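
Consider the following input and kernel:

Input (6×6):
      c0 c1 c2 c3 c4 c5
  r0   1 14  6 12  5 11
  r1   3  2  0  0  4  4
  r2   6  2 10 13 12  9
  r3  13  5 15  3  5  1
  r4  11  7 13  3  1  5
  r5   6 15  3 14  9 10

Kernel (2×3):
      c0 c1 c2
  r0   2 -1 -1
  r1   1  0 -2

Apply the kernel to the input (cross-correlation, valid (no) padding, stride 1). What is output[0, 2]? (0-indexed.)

The receptive field on the input at this output position is [6 12 5 / 0 0 4]. Elementwise product with the kernel and sum: 6·2 + 12·-1 + 5·-1 + 0·1 + 4·-2.

-13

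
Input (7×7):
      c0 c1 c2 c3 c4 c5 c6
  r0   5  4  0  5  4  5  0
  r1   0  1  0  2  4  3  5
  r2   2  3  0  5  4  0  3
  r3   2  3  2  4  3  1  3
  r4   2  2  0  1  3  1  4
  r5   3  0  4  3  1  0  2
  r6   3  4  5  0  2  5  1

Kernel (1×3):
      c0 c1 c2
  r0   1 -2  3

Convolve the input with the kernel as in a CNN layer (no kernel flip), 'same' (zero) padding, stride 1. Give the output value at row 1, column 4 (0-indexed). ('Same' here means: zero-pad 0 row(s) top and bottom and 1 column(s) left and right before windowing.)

3

The receptive field on the zero-padded input at this output position is [2 4 3]. Elementwise product with the kernel and sum: 2·1 + 4·-2 + 3·3.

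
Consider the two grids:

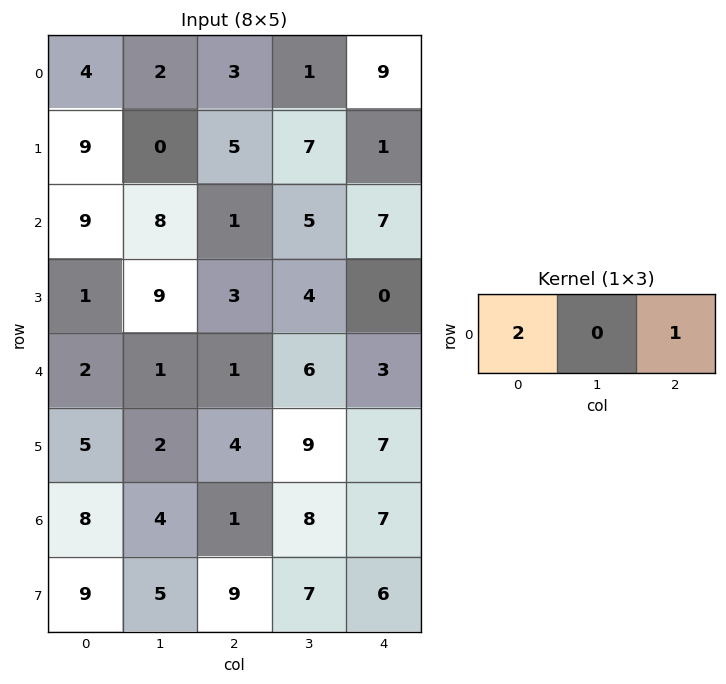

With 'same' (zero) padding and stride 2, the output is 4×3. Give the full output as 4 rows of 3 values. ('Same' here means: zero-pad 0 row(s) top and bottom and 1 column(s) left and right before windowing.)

2 5 2
8 21 10
1 8 12
4 16 16

Output[0,0]: The receptive field on the zero-padded input at this output position is [0 4 2]. Elementwise product with the kernel and sum: 0·2 + 2·1.
Output[0,1]: The receptive field on the zero-padded input at this output position is [2 3 1]. Elementwise product with the kernel and sum: 2·2 + 1·1.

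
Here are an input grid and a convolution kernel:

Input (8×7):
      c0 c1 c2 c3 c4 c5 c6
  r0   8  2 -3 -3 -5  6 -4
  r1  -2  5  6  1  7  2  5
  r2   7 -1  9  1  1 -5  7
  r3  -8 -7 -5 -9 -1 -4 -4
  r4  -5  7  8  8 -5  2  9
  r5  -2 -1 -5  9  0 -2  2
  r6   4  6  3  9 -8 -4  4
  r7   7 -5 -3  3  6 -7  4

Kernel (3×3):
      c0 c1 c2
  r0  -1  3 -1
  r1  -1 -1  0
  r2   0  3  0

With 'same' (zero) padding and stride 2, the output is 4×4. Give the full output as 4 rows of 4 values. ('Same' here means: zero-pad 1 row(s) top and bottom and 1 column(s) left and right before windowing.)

Output[0,0]: The receptive field on the zero-padded input at this output position is [0 0 0 / 0 8 2 / 0 -2 5]. Elementwise product with the kernel and sum: 0·-1 + 0·3 + 0·-1 + 0·-1 + 8·-1 + -2·3.

-14 19 29 13
-42 -11 13 -1
-18 -29 7 -13
12 -41 10 20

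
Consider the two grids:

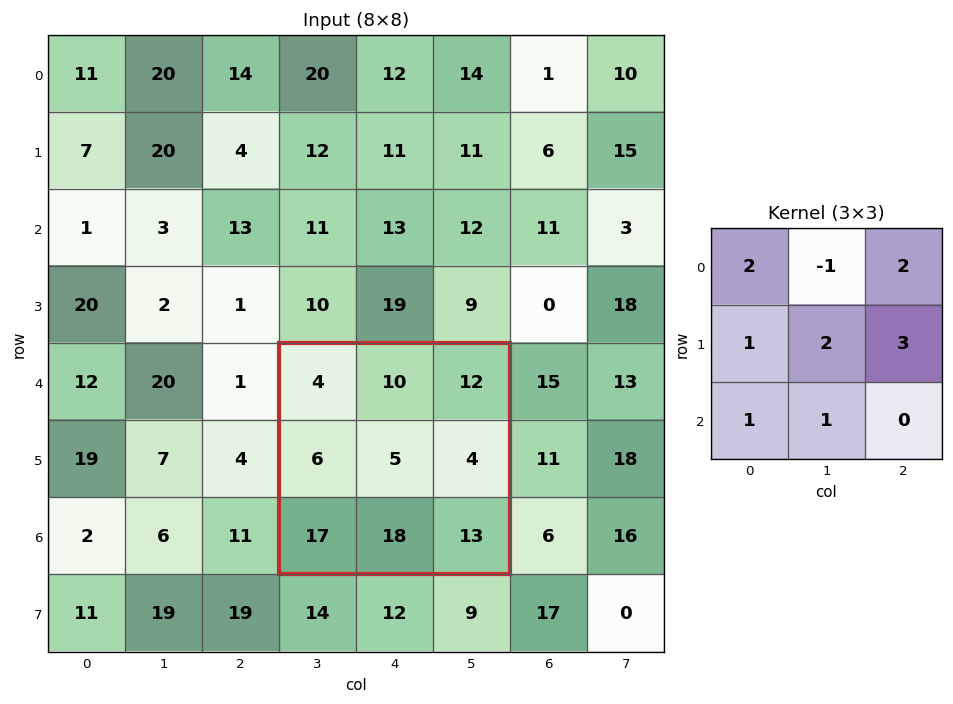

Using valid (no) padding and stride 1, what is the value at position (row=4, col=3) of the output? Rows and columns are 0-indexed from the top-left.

85

The receptive field on the input at this output position is [4 10 12 / 6 5 4 / 17 18 13]. Elementwise product with the kernel and sum: 4·2 + 10·-1 + 12·2 + 6·1 + 5·2 + 4·3 + 17·1 + 18·1.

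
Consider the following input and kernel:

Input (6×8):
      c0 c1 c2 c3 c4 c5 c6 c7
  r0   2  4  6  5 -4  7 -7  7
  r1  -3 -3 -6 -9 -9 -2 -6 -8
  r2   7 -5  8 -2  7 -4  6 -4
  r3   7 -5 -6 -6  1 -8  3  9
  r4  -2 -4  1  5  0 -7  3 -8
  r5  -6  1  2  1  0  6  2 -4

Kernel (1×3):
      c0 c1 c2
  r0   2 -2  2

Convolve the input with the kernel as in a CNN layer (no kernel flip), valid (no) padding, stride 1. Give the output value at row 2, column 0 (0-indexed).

The receptive field on the input at this output position is [7 -5 8]. Elementwise product with the kernel and sum: 7·2 + -5·-2 + 8·2.

40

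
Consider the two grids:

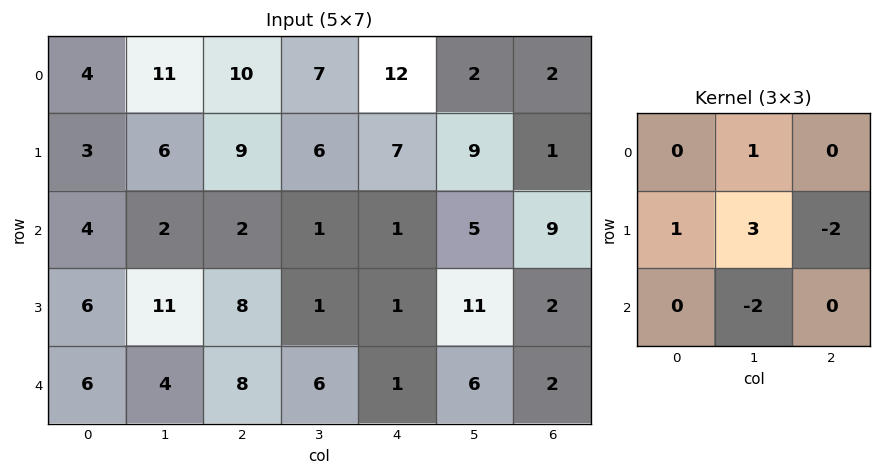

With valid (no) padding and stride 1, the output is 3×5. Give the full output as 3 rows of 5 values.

10 27 18 19 24
-10 -1 7 -1 -15
17 19 -2 -19 23

Output[0,0]: The receptive field on the input at this output position is [4 11 10 / 3 6 9 / 4 2 2]. Elementwise product with the kernel and sum: 11·1 + 3·1 + 6·3 + 9·-2 + 2·-2.
Output[0,1]: The receptive field on the input at this output position is [11 10 7 / 6 9 6 / 2 2 1]. Elementwise product with the kernel and sum: 10·1 + 6·1 + 9·3 + 6·-2 + 2·-2.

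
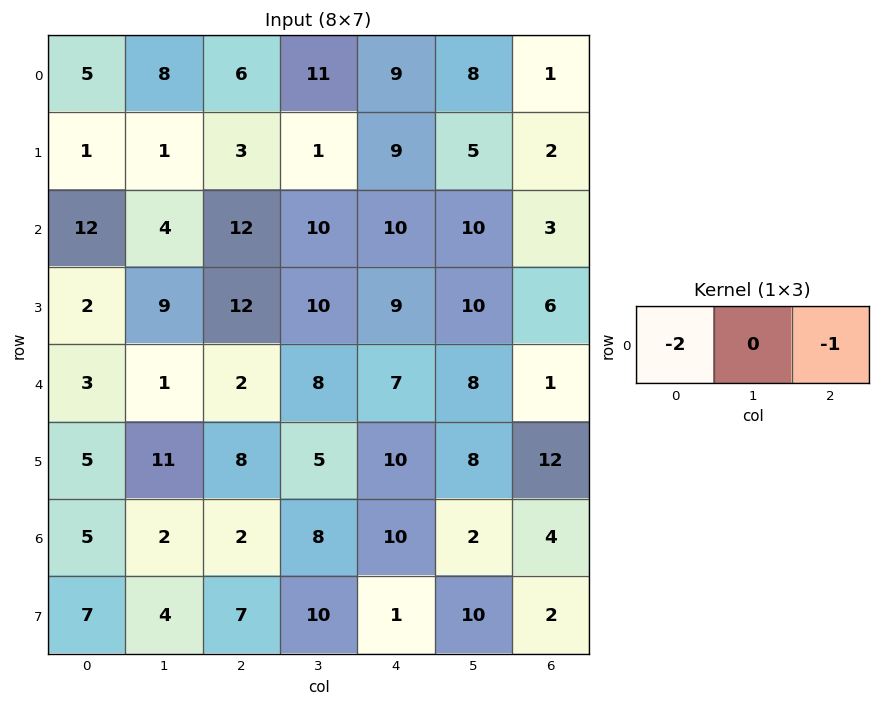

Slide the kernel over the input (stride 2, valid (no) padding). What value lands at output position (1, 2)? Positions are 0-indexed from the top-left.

-23

The receptive field on the input at this output position is [10 10 3]. Elementwise product with the kernel and sum: 10·-2 + 3·-1.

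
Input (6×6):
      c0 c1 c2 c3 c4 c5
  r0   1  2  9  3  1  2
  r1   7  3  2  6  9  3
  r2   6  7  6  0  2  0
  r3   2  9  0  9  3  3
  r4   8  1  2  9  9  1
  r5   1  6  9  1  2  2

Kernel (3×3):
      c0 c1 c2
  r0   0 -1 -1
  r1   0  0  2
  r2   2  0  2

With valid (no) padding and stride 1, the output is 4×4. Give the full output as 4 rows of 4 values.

Output[0,0]: The receptive field on the input at this output position is [1 2 9 / 7 3 2 / 6 7 6]. Elementwise product with the kernel and sum: 2·-1 + 9·-1 + 2·2 + 6·2 + 6·2.

17 14 30 3
11 28 -5 12
7 32 26 24
15 23 28 2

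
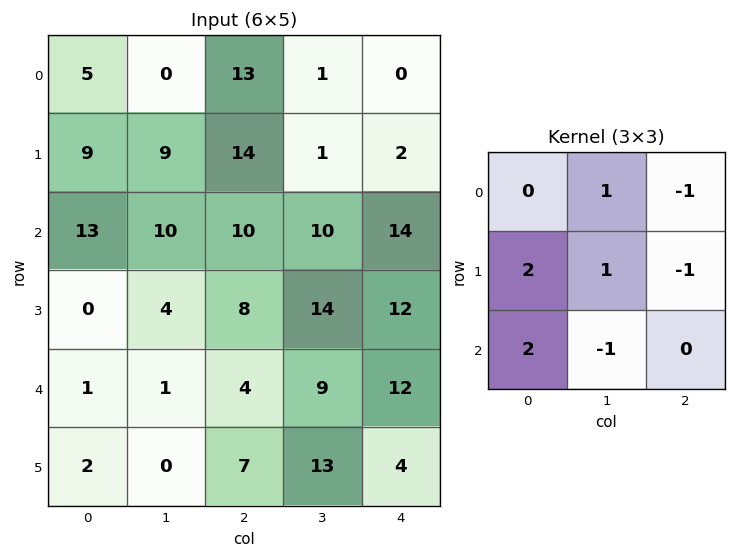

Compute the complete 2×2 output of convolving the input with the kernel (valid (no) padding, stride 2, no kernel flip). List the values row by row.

Output[0,0]: The receptive field on the input at this output position is [5 0 13 / 9 9 14 / 13 10 10]. Elementwise product with the kernel and sum: 0·1 + 13·-1 + 9·2 + 9·1 + 14·-1 + 13·2 + 10·-1.
Output[0,1]: The receptive field on the input at this output position is [13 1 0 / 14 1 2 / 10 10 14]. Elementwise product with the kernel and sum: 1·1 + 0·-1 + 14·2 + 1·1 + 2·-1 + 10·2 + 10·-1.

16 38
-3 13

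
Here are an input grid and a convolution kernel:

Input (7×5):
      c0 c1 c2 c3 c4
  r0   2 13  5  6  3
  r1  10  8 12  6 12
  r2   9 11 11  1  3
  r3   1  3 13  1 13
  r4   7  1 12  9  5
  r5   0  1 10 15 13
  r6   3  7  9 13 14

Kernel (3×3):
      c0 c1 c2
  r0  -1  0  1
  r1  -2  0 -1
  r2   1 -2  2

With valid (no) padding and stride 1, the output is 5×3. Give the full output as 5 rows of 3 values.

-20 -38 -23
-6 -46 12
16 -22 -43
4 -2 -23
2 6 -29

Output[0,0]: The receptive field on the input at this output position is [2 13 5 / 10 8 12 / 9 11 11]. Elementwise product with the kernel and sum: 2·-1 + 5·1 + 10·-2 + 12·-1 + 9·1 + 11·-2 + 11·2.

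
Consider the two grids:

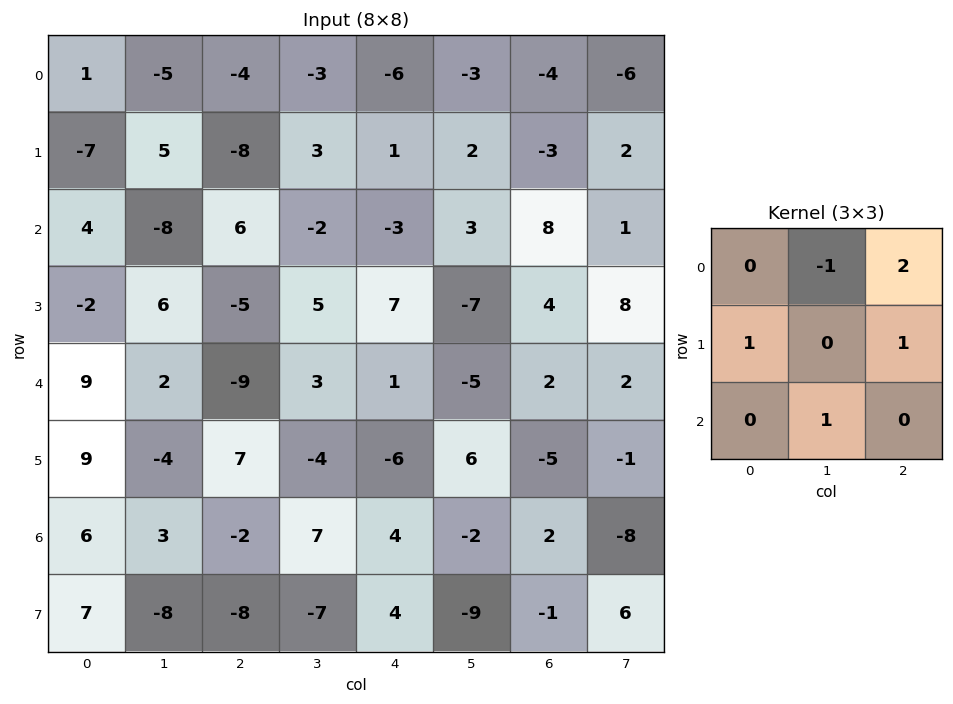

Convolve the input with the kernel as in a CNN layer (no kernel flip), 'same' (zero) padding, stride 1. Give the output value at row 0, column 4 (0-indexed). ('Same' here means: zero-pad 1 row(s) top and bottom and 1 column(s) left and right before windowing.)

-5

The receptive field on the zero-padded input at this output position is [0 0 0 / -3 -6 -3 / 3 1 2]. Elementwise product with the kernel and sum: 0·-1 + 0·2 + -3·1 + -3·1 + 1·1.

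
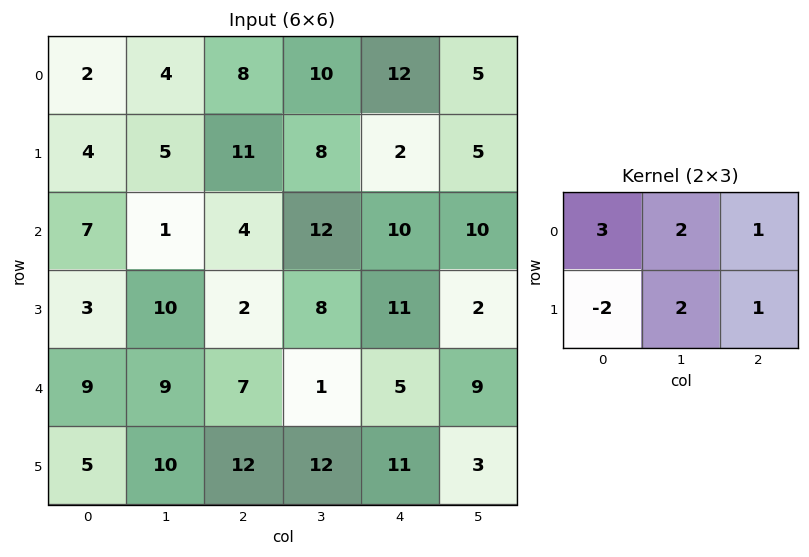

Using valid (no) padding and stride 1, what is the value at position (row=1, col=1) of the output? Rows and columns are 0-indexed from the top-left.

63

The receptive field on the input at this output position is [5 11 8 / 1 4 12]. Elementwise product with the kernel and sum: 5·3 + 11·2 + 8·1 + 1·-2 + 4·2 + 12·1.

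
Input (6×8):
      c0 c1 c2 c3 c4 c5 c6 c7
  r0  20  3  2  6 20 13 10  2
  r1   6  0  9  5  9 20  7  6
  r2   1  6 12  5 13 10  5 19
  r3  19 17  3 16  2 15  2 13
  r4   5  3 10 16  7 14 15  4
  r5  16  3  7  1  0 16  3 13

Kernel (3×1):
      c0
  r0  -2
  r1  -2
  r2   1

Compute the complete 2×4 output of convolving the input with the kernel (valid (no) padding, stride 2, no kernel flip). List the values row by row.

-51 -10 -45 -29
-35 -20 -23 1

Output[0,0]: The receptive field on the input at this output position is [20 / 6 / 1]. Elementwise product with the kernel and sum: 20·-2 + 6·-2 + 1·1.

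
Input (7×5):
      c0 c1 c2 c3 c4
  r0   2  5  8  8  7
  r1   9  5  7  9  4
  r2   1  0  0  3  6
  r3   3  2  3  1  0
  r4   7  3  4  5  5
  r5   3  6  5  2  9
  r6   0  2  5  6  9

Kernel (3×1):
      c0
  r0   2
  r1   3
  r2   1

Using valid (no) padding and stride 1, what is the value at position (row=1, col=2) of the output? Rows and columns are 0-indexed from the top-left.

17

The receptive field on the input at this output position is [7 / 0 / 3]. Elementwise product with the kernel and sum: 7·2 + 0·3 + 3·1.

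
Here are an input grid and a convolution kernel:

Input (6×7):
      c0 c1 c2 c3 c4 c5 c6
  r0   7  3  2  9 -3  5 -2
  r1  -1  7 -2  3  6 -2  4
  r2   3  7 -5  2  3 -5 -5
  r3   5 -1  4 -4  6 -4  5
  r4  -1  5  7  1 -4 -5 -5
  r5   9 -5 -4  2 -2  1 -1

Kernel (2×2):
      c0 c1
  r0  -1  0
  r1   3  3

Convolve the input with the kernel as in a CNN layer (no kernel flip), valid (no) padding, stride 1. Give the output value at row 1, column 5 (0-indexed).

The receptive field on the input at this output position is [-2 4 / -5 -5]. Elementwise product with the kernel and sum: -2·-1 + -5·3 + -5·3.

-28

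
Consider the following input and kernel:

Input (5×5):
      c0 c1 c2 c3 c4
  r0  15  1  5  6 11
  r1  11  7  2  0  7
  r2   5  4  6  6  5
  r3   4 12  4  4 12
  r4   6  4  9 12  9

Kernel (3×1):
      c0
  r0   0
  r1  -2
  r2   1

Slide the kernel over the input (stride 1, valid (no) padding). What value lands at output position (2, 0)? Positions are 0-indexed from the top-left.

-2

The receptive field on the input at this output position is [5 / 4 / 6]. Elementwise product with the kernel and sum: 4·-2 + 6·1.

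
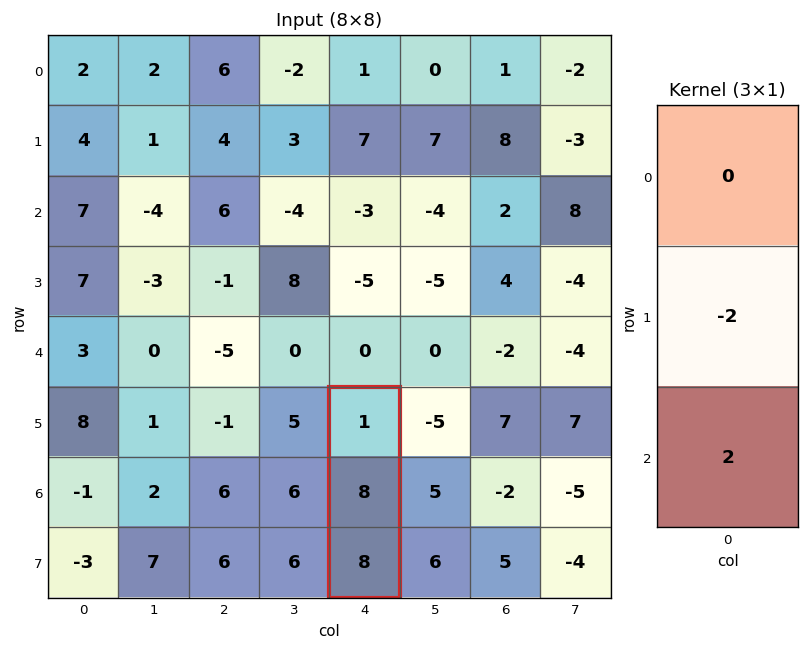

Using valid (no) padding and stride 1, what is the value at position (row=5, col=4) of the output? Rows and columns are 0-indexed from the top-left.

0

The receptive field on the input at this output position is [1 / 8 / 8]. Elementwise product with the kernel and sum: 8·-2 + 8·2.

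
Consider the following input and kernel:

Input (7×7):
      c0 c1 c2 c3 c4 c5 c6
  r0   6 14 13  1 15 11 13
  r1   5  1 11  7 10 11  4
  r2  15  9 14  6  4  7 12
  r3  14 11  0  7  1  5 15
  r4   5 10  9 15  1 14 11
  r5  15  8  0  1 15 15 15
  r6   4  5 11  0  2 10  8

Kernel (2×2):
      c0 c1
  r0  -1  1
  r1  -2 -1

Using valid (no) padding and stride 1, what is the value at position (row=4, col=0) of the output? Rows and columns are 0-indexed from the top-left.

The receptive field on the input at this output position is [5 10 / 15 8]. Elementwise product with the kernel and sum: 5·-1 + 10·1 + 15·-2 + 8·-1.

-33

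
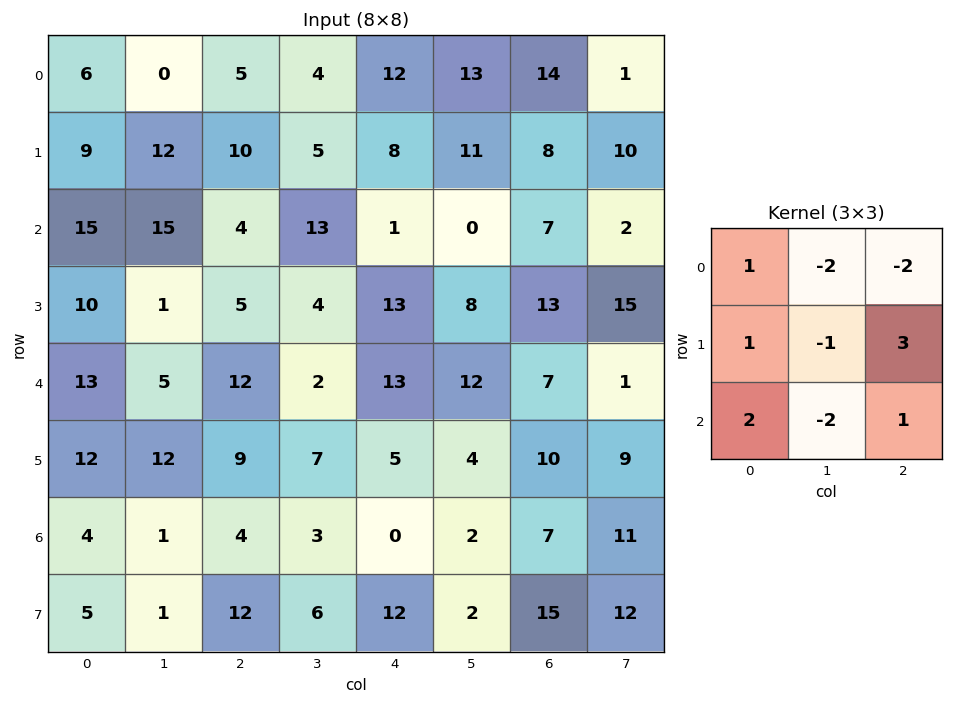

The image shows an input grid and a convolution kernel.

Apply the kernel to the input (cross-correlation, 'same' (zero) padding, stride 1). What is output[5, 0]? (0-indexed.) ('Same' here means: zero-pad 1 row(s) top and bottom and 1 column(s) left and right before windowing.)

-19

The receptive field on the zero-padded input at this output position is [0 13 5 / 0 12 12 / 0 4 1]. Elementwise product with the kernel and sum: 0·1 + 13·-2 + 5·-2 + 0·1 + 12·-1 + 12·3 + 0·2 + 4·-2 + 1·1.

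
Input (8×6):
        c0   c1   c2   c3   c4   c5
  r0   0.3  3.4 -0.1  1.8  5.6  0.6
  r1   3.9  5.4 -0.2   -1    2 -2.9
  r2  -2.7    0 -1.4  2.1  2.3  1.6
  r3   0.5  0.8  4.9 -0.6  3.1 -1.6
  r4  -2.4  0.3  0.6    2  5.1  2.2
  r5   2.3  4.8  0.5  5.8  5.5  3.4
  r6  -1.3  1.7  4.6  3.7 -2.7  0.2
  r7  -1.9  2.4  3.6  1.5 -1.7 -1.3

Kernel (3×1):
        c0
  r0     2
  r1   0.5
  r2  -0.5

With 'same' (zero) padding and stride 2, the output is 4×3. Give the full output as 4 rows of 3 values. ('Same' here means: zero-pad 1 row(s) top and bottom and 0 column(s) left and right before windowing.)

Output[0,0]: The receptive field on the zero-padded input at this output position is [0 / 0.3 / 3.9]. Elementwise product with the kernel and sum: 0·2 + 0.3·0.5 + 3.9·-0.5.
Output[0,1]: The receptive field on the zero-padded input at this output position is [0 / -0.1 / -0.2]. Elementwise product with the kernel and sum: 0·2 + -0.1·0.5 + -0.2·-0.5.

-1.8 0.05 1.8
6.2 -3.55 3.6
-1.35 9.85 6
4.9 1.5 10.5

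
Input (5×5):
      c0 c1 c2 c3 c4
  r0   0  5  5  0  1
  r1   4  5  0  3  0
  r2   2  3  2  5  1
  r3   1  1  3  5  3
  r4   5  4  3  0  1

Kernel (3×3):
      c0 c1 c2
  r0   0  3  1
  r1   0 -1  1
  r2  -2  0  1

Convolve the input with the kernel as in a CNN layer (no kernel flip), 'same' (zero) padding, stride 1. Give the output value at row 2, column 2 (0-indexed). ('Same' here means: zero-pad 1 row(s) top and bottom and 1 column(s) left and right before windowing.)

The receptive field on the zero-padded input at this output position is [5 0 3 / 3 2 5 / 1 3 5]. Elementwise product with the kernel and sum: 0·3 + 3·1 + 2·-1 + 5·1 + 1·-2 + 5·1.

9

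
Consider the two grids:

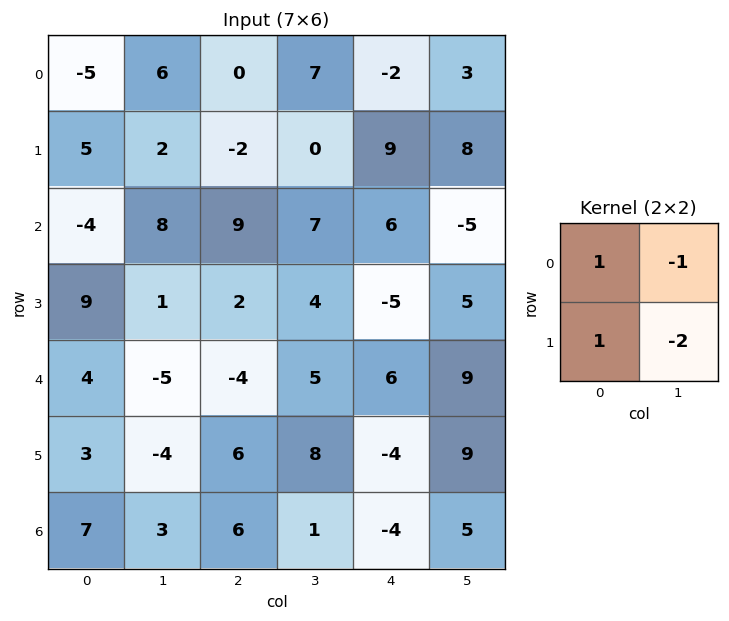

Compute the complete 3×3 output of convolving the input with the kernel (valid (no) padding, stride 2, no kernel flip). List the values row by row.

Output[0,0]: The receptive field on the input at this output position is [-5 6 / 5 2]. Elementwise product with the kernel and sum: -5·1 + 6·-1 + 5·1 + 2·-2.
Output[0,1]: The receptive field on the input at this output position is [0 7 / -2 0]. Elementwise product with the kernel and sum: 0·1 + 7·-1 + -2·1 + 0·-2.

-10 -9 -12
-5 -4 -4
20 -19 -25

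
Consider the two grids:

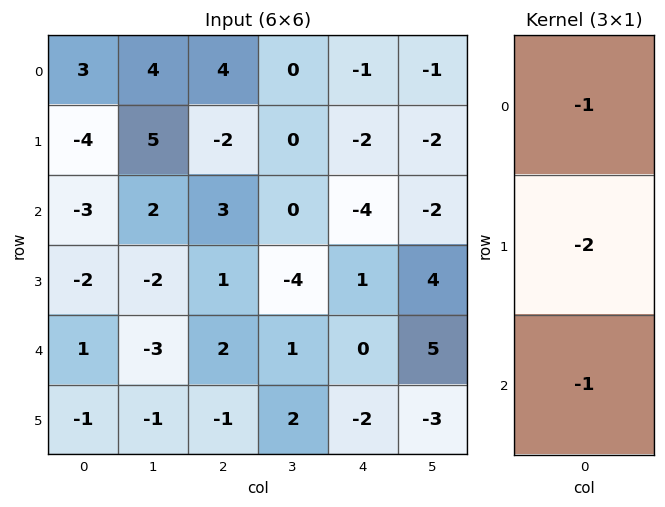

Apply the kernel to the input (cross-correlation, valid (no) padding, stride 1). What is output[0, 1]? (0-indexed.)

The receptive field on the input at this output position is [4 / 5 / 2]. Elementwise product with the kernel and sum: 4·-1 + 5·-2 + 2·-1.

-16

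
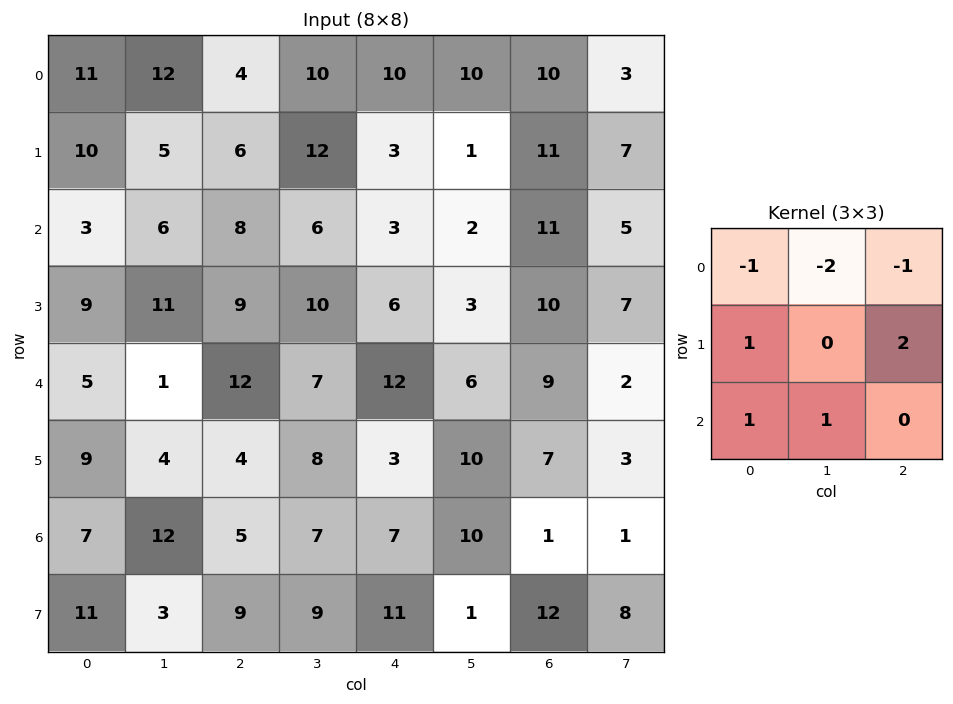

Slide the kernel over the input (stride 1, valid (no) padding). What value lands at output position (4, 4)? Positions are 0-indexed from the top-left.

1

The receptive field on the input at this output position is [12 6 9 / 3 10 7 / 7 10 1]. Elementwise product with the kernel and sum: 12·-1 + 6·-2 + 9·-1 + 3·1 + 7·2 + 7·1 + 10·1.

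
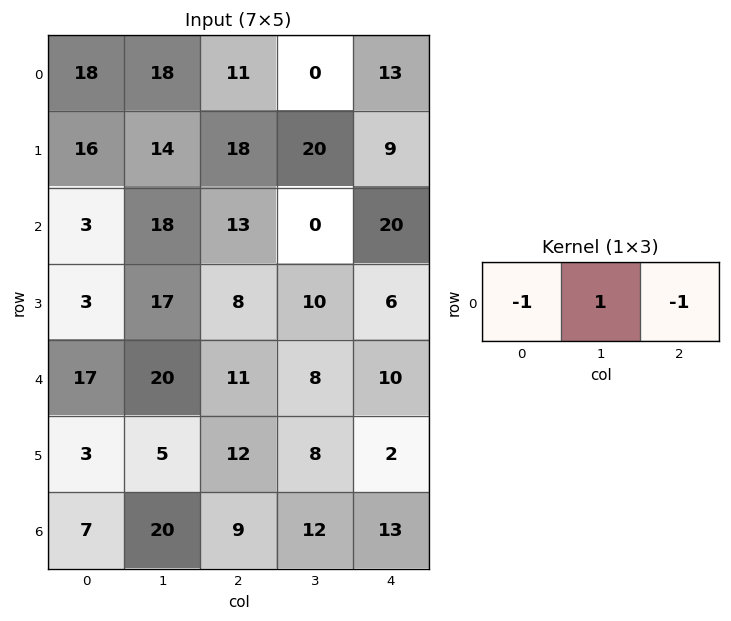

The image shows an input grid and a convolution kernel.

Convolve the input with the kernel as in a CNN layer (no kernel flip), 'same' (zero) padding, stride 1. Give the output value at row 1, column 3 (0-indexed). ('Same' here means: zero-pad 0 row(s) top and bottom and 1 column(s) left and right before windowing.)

The receptive field on the zero-padded input at this output position is [18 20 9]. Elementwise product with the kernel and sum: 18·-1 + 20·1 + 9·-1.

-7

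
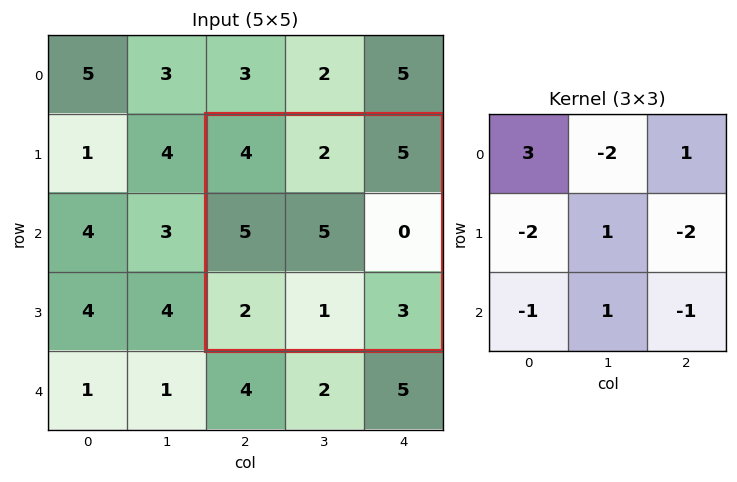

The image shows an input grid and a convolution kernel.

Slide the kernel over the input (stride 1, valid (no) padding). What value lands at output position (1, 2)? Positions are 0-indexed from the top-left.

The receptive field on the input at this output position is [4 2 5 / 5 5 0 / 2 1 3]. Elementwise product with the kernel and sum: 4·3 + 2·-2 + 5·1 + 5·-2 + 5·1 + 0·-2 + 2·-1 + 1·1 + 3·-1.

4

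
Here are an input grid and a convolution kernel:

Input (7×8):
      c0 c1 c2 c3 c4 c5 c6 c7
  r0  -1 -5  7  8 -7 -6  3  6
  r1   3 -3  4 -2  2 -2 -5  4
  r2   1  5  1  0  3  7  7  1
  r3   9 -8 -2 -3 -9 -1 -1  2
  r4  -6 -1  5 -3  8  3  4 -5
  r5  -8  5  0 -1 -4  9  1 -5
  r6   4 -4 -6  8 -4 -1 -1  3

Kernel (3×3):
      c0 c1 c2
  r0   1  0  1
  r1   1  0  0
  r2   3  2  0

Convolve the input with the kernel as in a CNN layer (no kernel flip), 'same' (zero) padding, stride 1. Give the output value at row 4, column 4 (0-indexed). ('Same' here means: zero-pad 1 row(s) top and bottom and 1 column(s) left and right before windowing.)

The receptive field on the zero-padded input at this output position is [-3 -9 -1 / -3 8 3 / -1 -4 9]. Elementwise product with the kernel and sum: -3·1 + -1·1 + -3·1 + -1·3 + -4·2.

-18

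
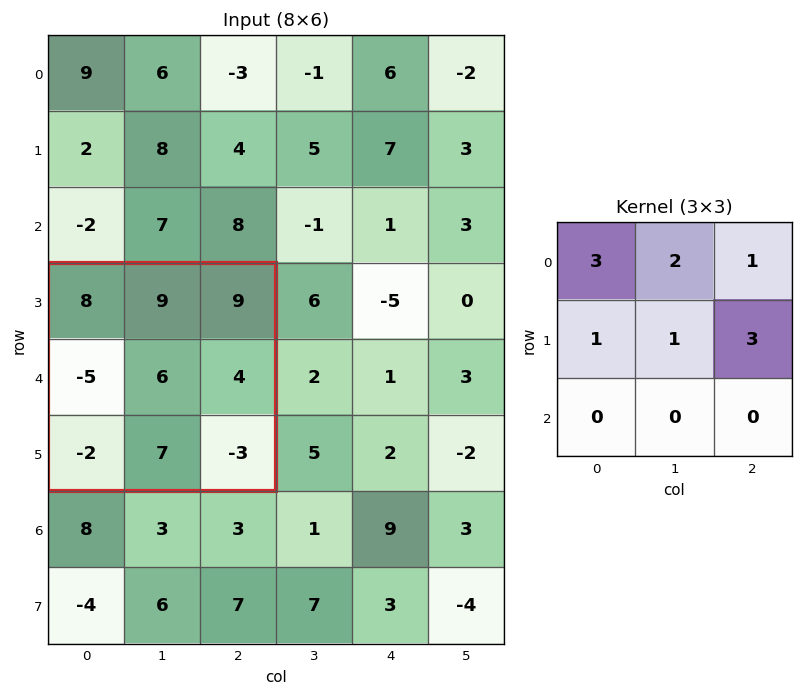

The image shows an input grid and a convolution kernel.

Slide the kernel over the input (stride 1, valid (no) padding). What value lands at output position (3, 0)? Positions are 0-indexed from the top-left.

The receptive field on the input at this output position is [8 9 9 / -5 6 4 / -2 7 -3]. Elementwise product with the kernel and sum: 8·3 + 9·2 + 9·1 + -5·1 + 6·1 + 4·3.

64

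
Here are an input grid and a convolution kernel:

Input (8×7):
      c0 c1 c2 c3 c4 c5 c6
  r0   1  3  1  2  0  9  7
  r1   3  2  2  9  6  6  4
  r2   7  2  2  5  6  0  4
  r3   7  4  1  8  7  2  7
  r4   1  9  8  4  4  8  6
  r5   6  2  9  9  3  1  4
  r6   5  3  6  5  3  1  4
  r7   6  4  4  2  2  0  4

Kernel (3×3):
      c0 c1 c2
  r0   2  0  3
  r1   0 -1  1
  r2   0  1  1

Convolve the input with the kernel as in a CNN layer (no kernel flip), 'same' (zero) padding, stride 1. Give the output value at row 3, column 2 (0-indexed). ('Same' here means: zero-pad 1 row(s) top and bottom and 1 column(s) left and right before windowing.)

The receptive field on the zero-padded input at this output position is [2 2 5 / 4 1 8 / 9 8 4]. Elementwise product with the kernel and sum: 2·2 + 5·3 + 1·-1 + 8·1 + 8·1 + 4·1.

38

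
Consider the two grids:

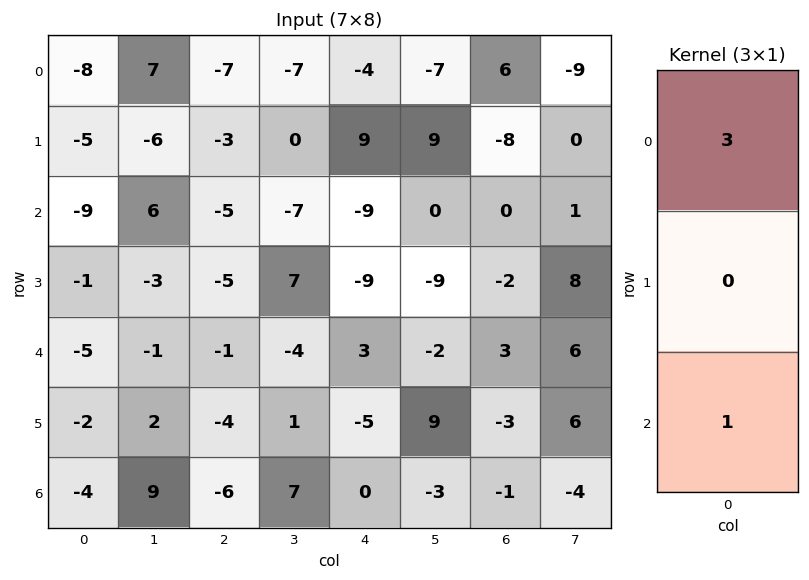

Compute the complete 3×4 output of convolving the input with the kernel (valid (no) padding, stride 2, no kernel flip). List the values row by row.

-33 -26 -21 18
-32 -16 -24 3
-19 -9 9 8

Output[0,0]: The receptive field on the input at this output position is [-8 / -5 / -9]. Elementwise product with the kernel and sum: -8·3 + -9·1.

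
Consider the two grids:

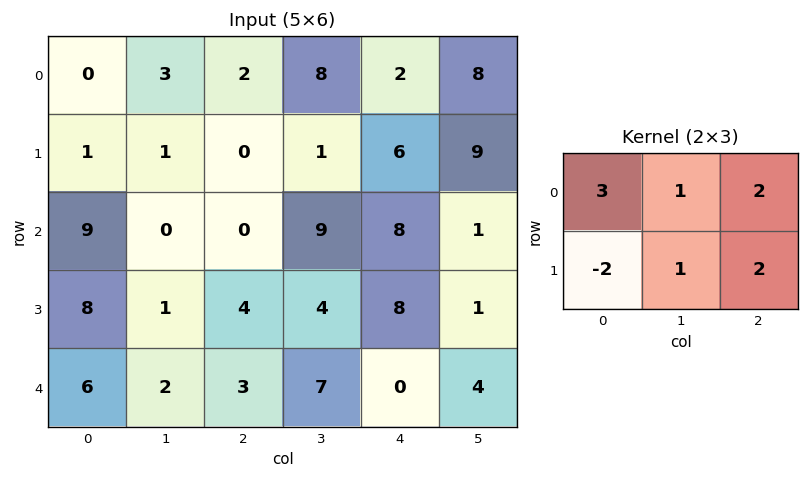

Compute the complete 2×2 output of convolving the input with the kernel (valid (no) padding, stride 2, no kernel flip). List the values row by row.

6 31
20 37

Output[0,0]: The receptive field on the input at this output position is [0 3 2 / 1 1 0]. Elementwise product with the kernel and sum: 0·3 + 3·1 + 2·2 + 1·-2 + 1·1 + 0·2.
Output[0,1]: The receptive field on the input at this output position is [2 8 2 / 0 1 6]. Elementwise product with the kernel and sum: 2·3 + 8·1 + 2·2 + 0·-2 + 1·1 + 6·2.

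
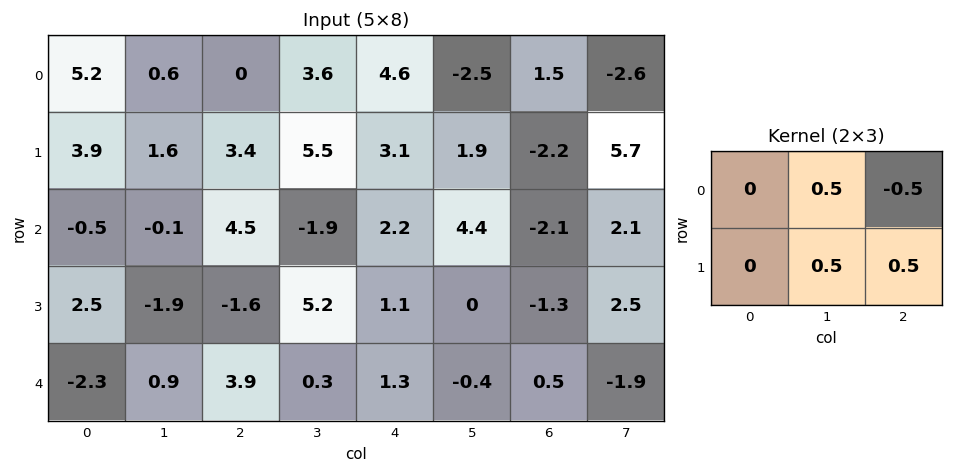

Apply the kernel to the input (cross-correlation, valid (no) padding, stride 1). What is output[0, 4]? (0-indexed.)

-2.15

The receptive field on the input at this output position is [4.6 -2.5 1.5 / 3.1 1.9 -2.2]. Elementwise product with the kernel and sum: -2.5·0.5 + 1.5·-0.5 + 1.9·0.5 + -2.2·0.5.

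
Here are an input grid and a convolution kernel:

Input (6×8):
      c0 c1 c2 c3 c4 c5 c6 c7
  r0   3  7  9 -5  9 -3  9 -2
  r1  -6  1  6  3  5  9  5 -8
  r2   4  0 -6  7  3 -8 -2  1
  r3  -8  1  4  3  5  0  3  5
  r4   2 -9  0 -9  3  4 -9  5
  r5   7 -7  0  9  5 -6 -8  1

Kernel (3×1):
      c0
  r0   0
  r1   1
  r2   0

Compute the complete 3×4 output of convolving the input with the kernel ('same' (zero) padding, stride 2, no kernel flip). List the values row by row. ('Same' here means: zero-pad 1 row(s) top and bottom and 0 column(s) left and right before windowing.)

3 9 9 9
4 -6 3 -2
2 0 3 -9

Output[0,0]: The receptive field on the zero-padded input at this output position is [0 / 3 / -6]. Elementwise product with the kernel and sum: 3·1.
Output[0,1]: The receptive field on the zero-padded input at this output position is [0 / 9 / 6]. Elementwise product with the kernel and sum: 9·1.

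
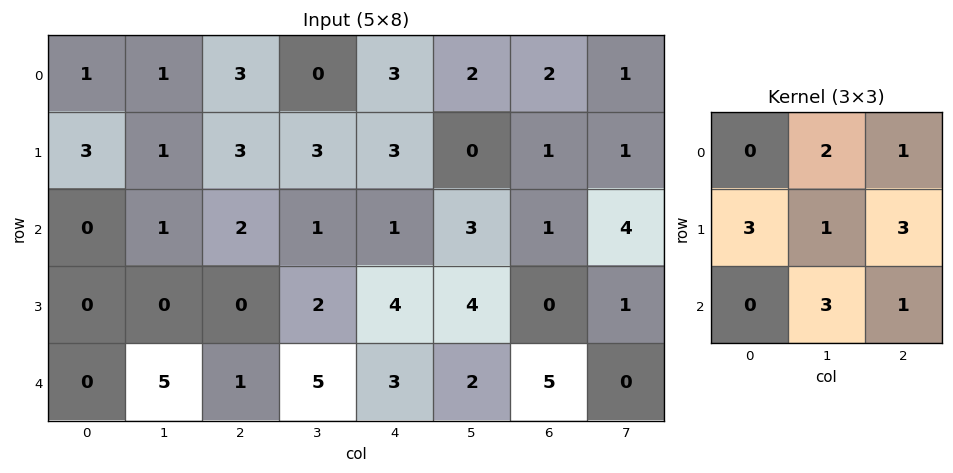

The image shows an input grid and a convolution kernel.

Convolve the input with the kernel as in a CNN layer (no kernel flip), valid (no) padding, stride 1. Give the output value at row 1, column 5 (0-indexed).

26

The receptive field on the input at this output position is [0 1 1 / 3 1 4 / 4 0 1]. Elementwise product with the kernel and sum: 1·2 + 1·1 + 3·3 + 1·1 + 4·3 + 0·3 + 1·1.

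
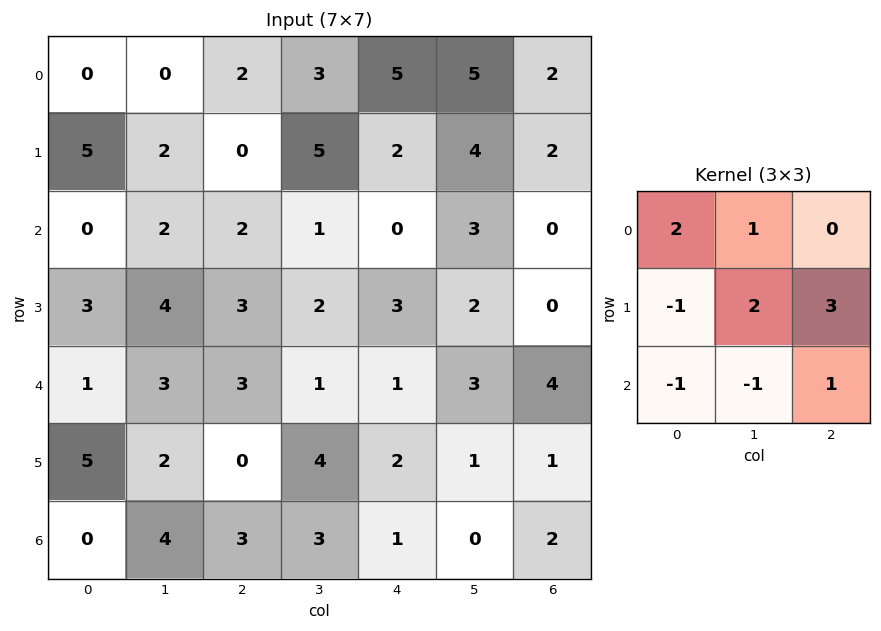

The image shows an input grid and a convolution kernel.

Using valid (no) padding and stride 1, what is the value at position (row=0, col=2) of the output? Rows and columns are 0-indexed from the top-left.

20

The receptive field on the input at this output position is [2 3 5 / 0 5 2 / 2 1 0]. Elementwise product with the kernel and sum: 2·2 + 3·1 + 0·-1 + 5·2 + 2·3 + 2·-1 + 1·-1 + 0·1.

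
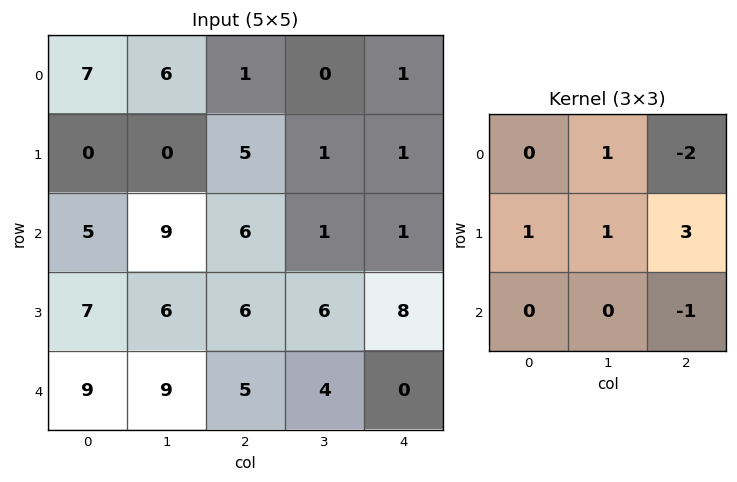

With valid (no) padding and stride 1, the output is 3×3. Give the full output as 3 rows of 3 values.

13 8 6
16 15 1
23 30 35

Output[0,0]: The receptive field on the input at this output position is [7 6 1 / 0 0 5 / 5 9 6]. Elementwise product with the kernel and sum: 6·1 + 1·-2 + 0·1 + 0·1 + 5·3 + 6·-1.
Output[0,1]: The receptive field on the input at this output position is [6 1 0 / 0 5 1 / 9 6 1]. Elementwise product with the kernel and sum: 1·1 + 0·-2 + 0·1 + 5·1 + 1·3 + 1·-1.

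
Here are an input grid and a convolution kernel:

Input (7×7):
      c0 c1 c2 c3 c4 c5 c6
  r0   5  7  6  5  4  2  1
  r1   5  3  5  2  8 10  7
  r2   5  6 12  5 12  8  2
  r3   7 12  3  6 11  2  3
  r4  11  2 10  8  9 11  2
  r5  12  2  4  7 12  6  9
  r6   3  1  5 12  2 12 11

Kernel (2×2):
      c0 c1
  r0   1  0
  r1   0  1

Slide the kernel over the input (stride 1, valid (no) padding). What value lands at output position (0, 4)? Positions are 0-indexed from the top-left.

The receptive field on the input at this output position is [4 2 / 8 10]. Elementwise product with the kernel and sum: 4·1 + 10·1.

14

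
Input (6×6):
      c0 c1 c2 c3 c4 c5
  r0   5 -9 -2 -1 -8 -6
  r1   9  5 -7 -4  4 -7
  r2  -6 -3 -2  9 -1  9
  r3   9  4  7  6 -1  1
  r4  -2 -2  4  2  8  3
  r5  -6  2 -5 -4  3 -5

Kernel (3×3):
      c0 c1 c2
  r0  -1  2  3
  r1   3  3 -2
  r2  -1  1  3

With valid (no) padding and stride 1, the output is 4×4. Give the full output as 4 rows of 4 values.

Output[0,0]: The receptive field on the input at this output position is [5 -9 -2 / 9 5 -7 / -6 -3 -2]. Elementwise product with the kernel and sum: 5·-1 + -9·2 + -2·3 + 9·3 + 5·3 + -7·-2 + -6·-1 + -3·1 + -2·3.

24 32 -57 -2
-27 -43 30 -7
31 59 80 44
-7 11 14 11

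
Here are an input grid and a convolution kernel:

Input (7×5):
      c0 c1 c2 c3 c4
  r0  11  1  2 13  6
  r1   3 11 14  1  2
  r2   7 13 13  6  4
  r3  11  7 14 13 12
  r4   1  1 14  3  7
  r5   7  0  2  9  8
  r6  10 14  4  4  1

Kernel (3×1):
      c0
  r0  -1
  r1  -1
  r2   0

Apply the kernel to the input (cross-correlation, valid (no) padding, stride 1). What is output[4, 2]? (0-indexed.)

-16

The receptive field on the input at this output position is [14 / 2 / 4]. Elementwise product with the kernel and sum: 14·-1 + 2·-1.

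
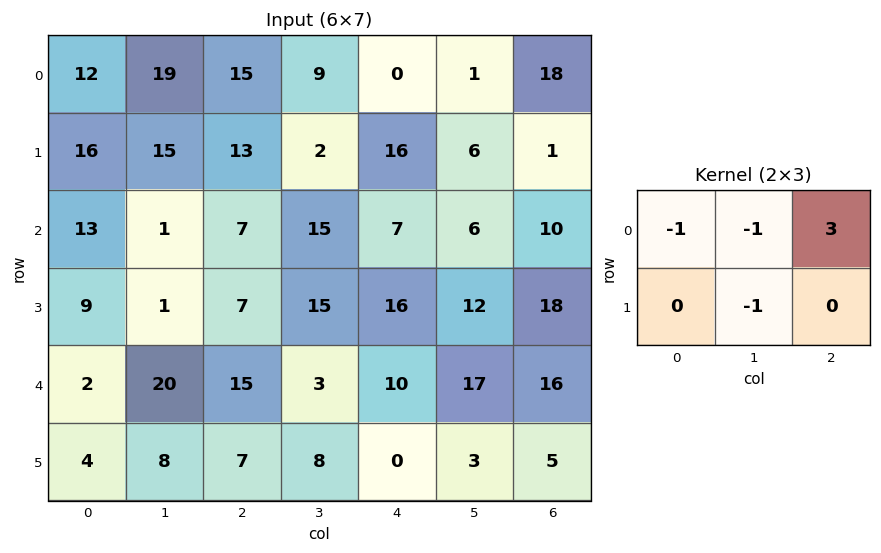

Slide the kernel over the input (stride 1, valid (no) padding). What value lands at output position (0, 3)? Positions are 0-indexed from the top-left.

-22

The receptive field on the input at this output position is [9 0 1 / 2 16 6]. Elementwise product with the kernel and sum: 9·-1 + 0·-1 + 1·3 + 16·-1.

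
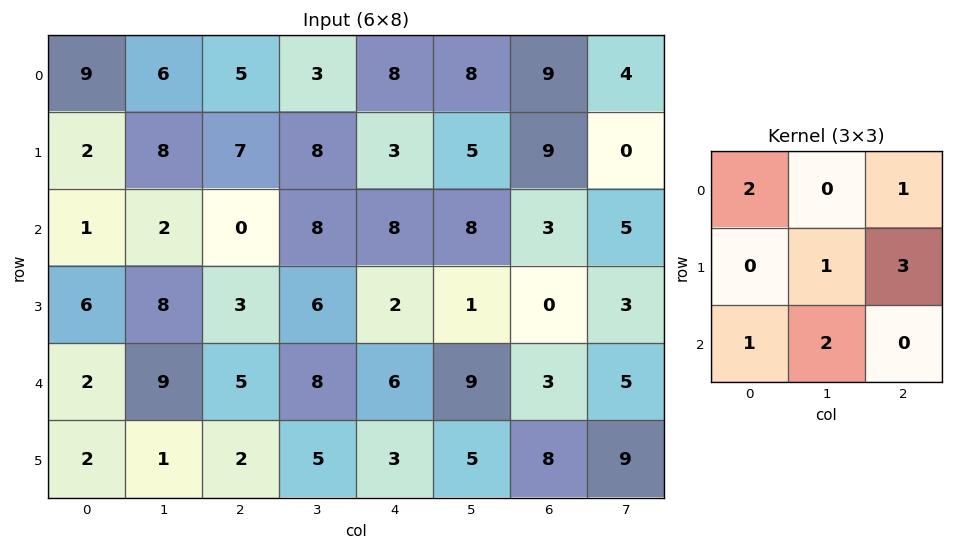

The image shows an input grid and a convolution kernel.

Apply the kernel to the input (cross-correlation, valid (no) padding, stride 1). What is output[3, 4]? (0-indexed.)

35

The receptive field on the input at this output position is [2 1 0 / 6 9 3 / 3 5 8]. Elementwise product with the kernel and sum: 2·2 + 0·1 + 9·1 + 3·3 + 3·1 + 5·2.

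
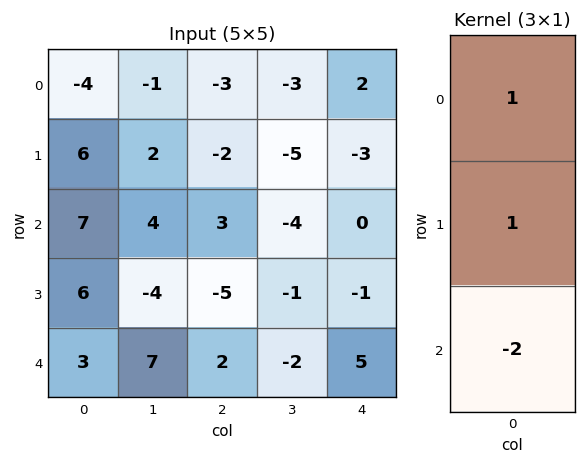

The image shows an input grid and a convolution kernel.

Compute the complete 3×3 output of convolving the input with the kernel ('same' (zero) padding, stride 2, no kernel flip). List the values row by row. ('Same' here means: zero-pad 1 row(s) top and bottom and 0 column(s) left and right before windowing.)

Output[0,0]: The receptive field on the zero-padded input at this output position is [0 / -4 / 6]. Elementwise product with the kernel and sum: 0·1 + -4·1 + 6·-2.

-16 1 8
1 11 -1
9 -3 4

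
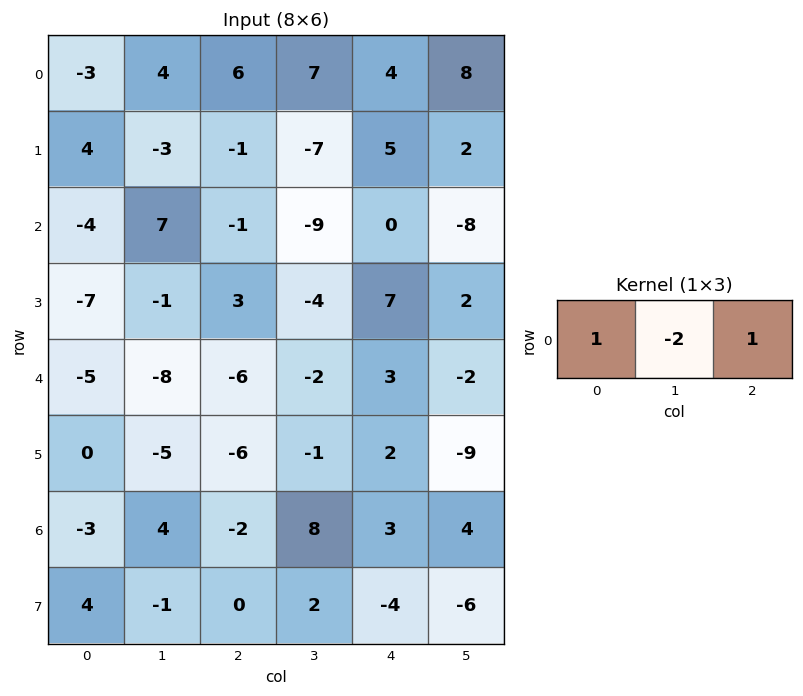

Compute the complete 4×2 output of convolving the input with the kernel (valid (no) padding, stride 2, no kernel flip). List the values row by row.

-5 -4
-19 17
5 1
-13 -15

Output[0,0]: The receptive field on the input at this output position is [-3 4 6]. Elementwise product with the kernel and sum: -3·1 + 4·-2 + 6·1.
Output[0,1]: The receptive field on the input at this output position is [6 7 4]. Elementwise product with the kernel and sum: 6·1 + 7·-2 + 4·1.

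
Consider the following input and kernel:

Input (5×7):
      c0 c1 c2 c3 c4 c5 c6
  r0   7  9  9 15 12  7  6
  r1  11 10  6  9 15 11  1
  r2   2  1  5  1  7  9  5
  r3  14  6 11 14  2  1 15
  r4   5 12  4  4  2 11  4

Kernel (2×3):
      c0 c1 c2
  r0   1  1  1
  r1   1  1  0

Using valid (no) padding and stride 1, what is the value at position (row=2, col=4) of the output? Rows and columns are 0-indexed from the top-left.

The receptive field on the input at this output position is [7 9 5 / 2 1 15]. Elementwise product with the kernel and sum: 7·1 + 9·1 + 5·1 + 2·1 + 1·1.

24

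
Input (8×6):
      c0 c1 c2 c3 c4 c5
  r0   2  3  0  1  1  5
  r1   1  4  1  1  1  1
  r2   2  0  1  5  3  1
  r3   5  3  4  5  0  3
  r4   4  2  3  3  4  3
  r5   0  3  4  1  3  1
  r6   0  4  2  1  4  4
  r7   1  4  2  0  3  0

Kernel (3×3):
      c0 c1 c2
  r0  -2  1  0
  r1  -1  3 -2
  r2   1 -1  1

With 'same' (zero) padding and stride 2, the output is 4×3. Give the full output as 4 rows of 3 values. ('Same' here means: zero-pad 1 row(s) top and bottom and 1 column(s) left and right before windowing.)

3 -1 -7
5 -10 9
16 -1 -8
-5 0 1

Output[0,0]: The receptive field on the zero-padded input at this output position is [0 0 0 / 0 2 3 / 0 1 4]. Elementwise product with the kernel and sum: 0·-2 + 0·1 + 0·-1 + 2·3 + 3·-2 + 0·1 + 1·-1 + 4·1.
Output[0,1]: The receptive field on the zero-padded input at this output position is [0 0 0 / 3 0 1 / 4 1 1]. Elementwise product with the kernel and sum: 0·-2 + 0·1 + 3·-1 + 0·3 + 1·-2 + 4·1 + 1·-1 + 1·1.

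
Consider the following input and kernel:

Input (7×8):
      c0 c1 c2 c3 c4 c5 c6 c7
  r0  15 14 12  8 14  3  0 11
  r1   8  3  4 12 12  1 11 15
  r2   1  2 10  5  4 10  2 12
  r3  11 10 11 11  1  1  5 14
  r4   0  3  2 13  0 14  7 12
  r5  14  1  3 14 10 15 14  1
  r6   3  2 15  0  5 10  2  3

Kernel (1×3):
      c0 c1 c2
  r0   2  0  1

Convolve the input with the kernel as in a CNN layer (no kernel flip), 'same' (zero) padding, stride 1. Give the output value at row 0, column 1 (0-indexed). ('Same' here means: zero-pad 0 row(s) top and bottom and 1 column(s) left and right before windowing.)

The receptive field on the zero-padded input at this output position is [15 14 12]. Elementwise product with the kernel and sum: 15·2 + 12·1.

42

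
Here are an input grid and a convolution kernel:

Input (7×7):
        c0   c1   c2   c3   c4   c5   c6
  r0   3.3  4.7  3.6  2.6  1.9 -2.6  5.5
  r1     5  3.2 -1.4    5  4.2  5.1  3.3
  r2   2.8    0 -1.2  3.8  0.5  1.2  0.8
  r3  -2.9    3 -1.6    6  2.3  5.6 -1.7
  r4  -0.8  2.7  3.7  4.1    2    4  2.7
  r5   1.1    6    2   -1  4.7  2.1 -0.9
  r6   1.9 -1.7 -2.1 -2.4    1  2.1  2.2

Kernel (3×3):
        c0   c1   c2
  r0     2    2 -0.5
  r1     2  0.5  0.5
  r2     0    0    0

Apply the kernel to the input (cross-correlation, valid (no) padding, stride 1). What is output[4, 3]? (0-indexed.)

11.6

The receptive field on the input at this output position is [4.1 2 4 / -1 4.7 2.1 / -2.4 1 2.1]. Elementwise product with the kernel and sum: 4.1·2 + 2·2 + 4·-0.5 + -1·2 + 4.7·0.5 + 2.1·0.5.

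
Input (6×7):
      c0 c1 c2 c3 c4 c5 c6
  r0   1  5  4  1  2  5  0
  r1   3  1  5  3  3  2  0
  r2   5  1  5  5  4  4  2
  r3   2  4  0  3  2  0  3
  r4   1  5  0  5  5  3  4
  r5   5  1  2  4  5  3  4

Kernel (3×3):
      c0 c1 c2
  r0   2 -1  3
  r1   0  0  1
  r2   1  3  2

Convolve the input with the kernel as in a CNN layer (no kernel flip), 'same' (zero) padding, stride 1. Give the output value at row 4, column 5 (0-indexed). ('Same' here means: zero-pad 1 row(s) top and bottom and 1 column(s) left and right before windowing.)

The receptive field on the zero-padded input at this output position is [2 0 3 / 5 3 4 / 5 3 4]. Elementwise product with the kernel and sum: 2·2 + 0·-1 + 3·3 + 4·1 + 5·1 + 3·3 + 4·2.

39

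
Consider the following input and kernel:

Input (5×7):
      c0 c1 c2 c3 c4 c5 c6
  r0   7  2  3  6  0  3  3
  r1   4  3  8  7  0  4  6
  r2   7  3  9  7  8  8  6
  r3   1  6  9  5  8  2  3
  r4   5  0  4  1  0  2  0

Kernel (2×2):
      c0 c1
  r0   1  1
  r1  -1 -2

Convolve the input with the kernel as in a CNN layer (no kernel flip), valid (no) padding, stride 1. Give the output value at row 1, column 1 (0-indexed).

-10

The receptive field on the input at this output position is [3 8 / 3 9]. Elementwise product with the kernel and sum: 3·1 + 8·1 + 3·-1 + 9·-2.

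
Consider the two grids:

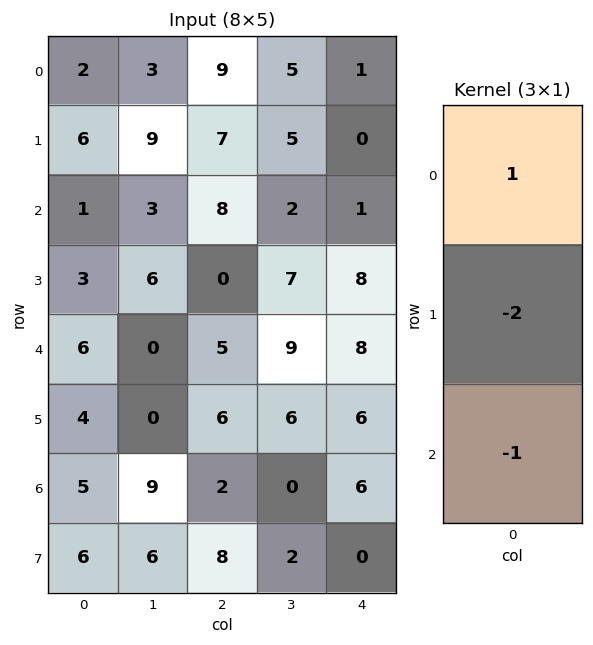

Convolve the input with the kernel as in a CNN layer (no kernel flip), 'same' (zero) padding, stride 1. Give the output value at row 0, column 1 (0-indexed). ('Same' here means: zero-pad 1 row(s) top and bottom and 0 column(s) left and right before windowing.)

-15

The receptive field on the zero-padded input at this output position is [0 / 3 / 9]. Elementwise product with the kernel and sum: 0·1 + 3·-2 + 9·-1.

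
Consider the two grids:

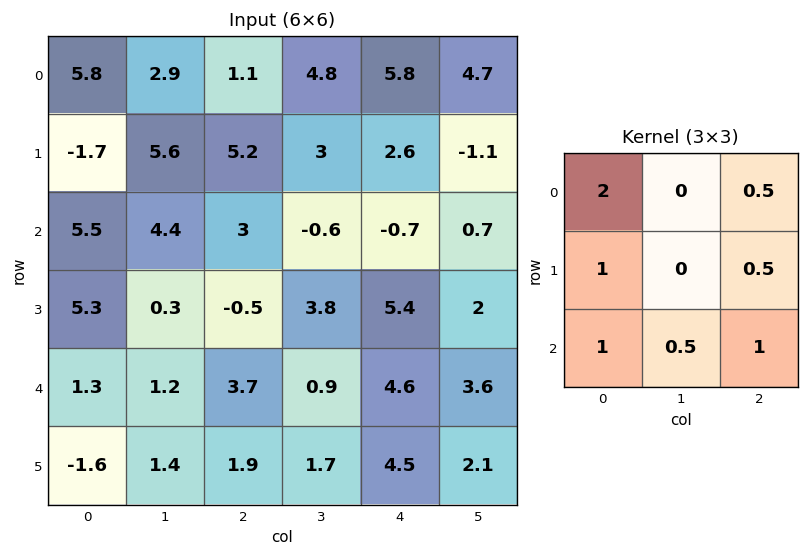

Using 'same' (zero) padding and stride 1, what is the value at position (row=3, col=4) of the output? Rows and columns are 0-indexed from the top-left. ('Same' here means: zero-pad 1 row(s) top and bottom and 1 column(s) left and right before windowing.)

The receptive field on the zero-padded input at this output position is [-0.6 -0.7 0.7 / 3.8 5.4 2 / 0.9 4.6 3.6]. Elementwise product with the kernel and sum: -0.6·2 + 0.7·0.5 + 3.8·1 + 2·0.5 + 0.9·1 + 4.6·0.5 + 3.6·1.

10.75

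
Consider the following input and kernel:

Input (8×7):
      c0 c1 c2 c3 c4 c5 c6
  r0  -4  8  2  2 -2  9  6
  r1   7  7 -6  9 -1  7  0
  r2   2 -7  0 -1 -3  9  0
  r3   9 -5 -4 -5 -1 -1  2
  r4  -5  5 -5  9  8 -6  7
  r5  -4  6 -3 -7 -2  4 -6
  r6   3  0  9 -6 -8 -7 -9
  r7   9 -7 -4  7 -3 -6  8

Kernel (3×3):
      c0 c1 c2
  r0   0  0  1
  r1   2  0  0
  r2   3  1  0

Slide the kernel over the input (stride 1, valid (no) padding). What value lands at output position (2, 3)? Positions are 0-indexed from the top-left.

34

The receptive field on the input at this output position is [-1 -3 9 / -5 -1 -1 / 9 8 -6]. Elementwise product with the kernel and sum: 9·1 + -5·2 + 9·3 + 8·1.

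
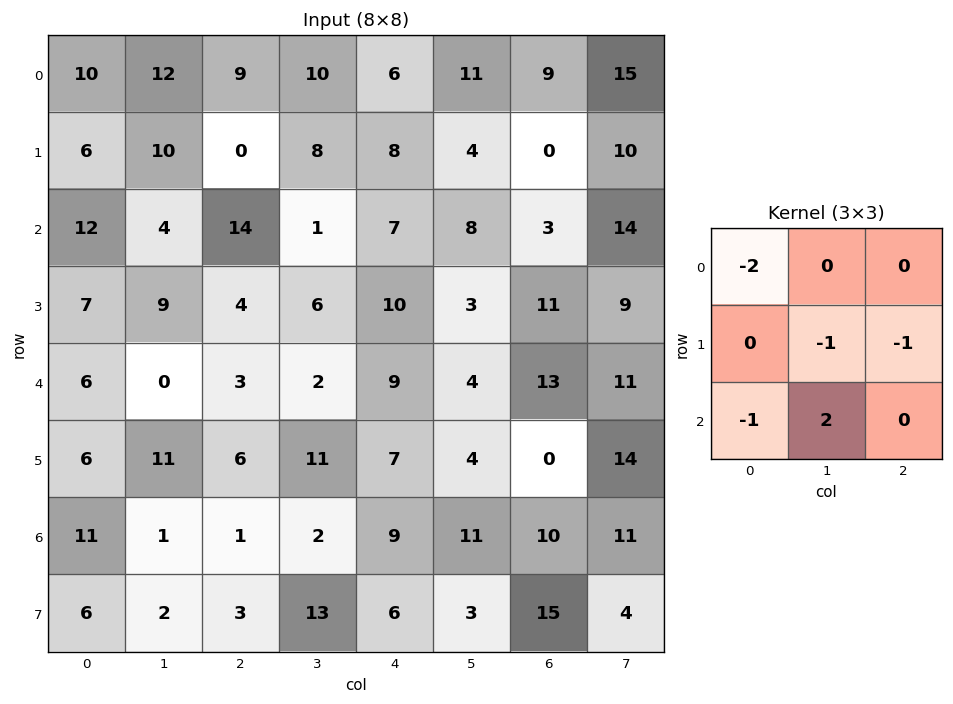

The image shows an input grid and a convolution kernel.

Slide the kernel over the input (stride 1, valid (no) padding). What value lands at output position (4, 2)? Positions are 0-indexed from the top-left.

The receptive field on the input at this output position is [3 2 9 / 6 11 7 / 1 2 9]. Elementwise product with the kernel and sum: 3·-2 + 11·-1 + 7·-1 + 1·-1 + 2·2.

-21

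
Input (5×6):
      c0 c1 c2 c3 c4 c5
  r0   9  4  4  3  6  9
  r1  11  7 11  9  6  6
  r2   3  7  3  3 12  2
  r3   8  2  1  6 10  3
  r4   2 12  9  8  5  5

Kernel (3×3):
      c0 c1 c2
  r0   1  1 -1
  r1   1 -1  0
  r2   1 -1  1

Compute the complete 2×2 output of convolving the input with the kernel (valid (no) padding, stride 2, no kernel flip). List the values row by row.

Output[0,0]: The receptive field on the input at this output position is [9 4 4 / 11 7 11 / 3 7 3]. Elementwise product with the kernel and sum: 9·1 + 4·1 + 4·-1 + 11·1 + 7·-1 + 3·1 + 7·-1 + 3·1.

12 15
12 -5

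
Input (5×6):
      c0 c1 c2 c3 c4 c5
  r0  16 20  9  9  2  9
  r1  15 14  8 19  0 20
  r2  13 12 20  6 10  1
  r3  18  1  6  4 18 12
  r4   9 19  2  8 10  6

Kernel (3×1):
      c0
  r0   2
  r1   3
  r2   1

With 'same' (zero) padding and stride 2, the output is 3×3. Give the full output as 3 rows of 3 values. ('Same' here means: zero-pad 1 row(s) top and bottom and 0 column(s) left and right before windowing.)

63 35 6
87 82 48
63 18 66

Output[0,0]: The receptive field on the zero-padded input at this output position is [0 / 16 / 15]. Elementwise product with the kernel and sum: 0·2 + 16·3 + 15·1.
Output[0,1]: The receptive field on the zero-padded input at this output position is [0 / 9 / 8]. Elementwise product with the kernel and sum: 0·2 + 9·3 + 8·1.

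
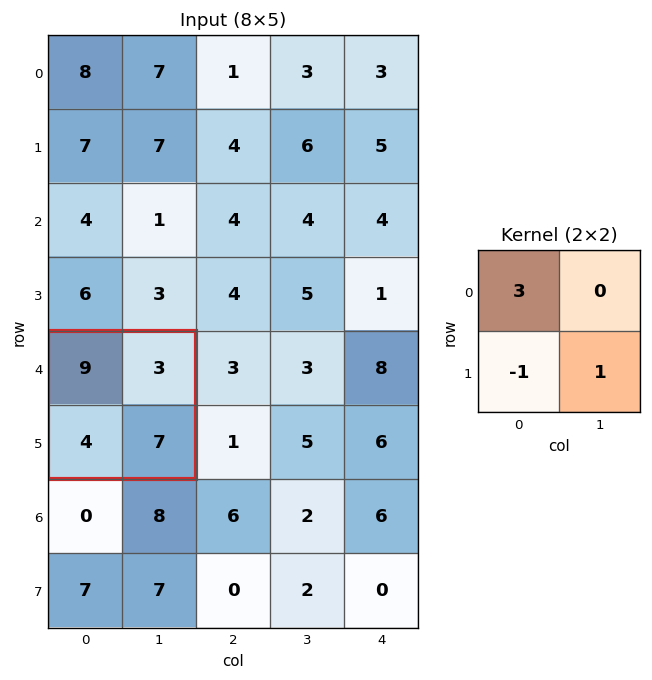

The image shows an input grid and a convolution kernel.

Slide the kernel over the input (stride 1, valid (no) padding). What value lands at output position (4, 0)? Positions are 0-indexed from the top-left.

30

The receptive field on the input at this output position is [9 3 / 4 7]. Elementwise product with the kernel and sum: 9·3 + 4·-1 + 7·1.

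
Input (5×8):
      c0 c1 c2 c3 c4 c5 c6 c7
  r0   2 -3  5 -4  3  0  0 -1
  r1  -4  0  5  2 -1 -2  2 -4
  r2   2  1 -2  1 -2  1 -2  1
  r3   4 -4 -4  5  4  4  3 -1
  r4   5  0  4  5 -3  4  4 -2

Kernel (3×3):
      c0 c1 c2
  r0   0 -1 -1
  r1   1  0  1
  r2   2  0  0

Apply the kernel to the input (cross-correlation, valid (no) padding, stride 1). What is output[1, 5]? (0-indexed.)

12

The receptive field on the input at this output position is [-2 2 -4 / 1 -2 1 / 4 3 -1]. Elementwise product with the kernel and sum: 2·-1 + -4·-1 + 1·1 + 1·1 + 4·2.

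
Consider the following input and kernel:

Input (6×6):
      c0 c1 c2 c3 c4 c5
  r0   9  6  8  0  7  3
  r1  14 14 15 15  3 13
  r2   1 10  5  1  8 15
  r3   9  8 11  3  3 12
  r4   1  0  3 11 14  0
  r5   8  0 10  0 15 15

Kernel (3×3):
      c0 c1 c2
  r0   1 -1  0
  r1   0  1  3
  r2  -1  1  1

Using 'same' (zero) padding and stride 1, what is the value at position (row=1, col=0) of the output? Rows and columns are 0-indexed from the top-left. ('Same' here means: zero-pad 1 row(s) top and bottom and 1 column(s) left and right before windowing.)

The receptive field on the zero-padded input at this output position is [0 9 6 / 0 14 14 / 0 1 10]. Elementwise product with the kernel and sum: 0·1 + 9·-1 + 14·1 + 14·3 + 0·-1 + 1·1 + 10·1.

58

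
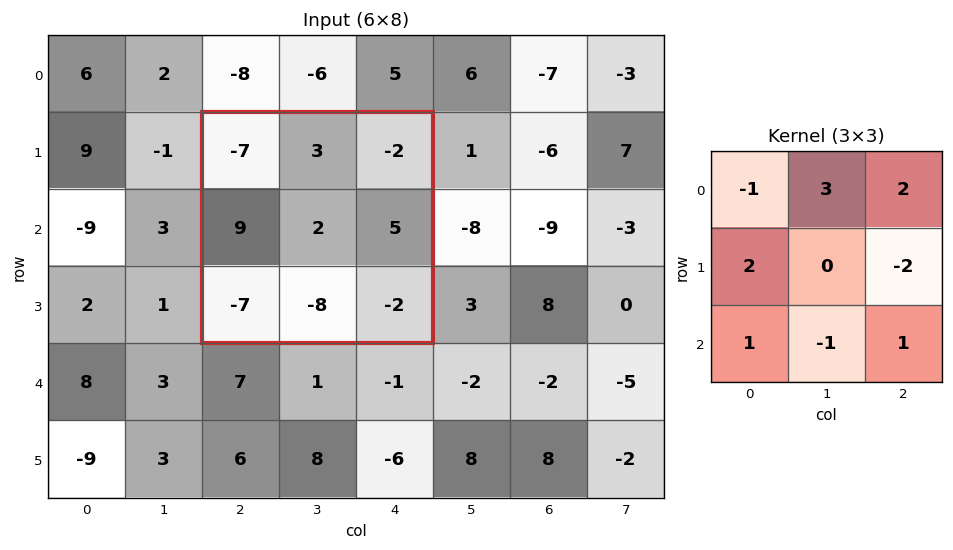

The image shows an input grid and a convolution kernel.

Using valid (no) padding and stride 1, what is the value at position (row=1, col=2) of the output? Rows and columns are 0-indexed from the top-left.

The receptive field on the input at this output position is [-7 3 -2 / 9 2 5 / -7 -8 -2]. Elementwise product with the kernel and sum: -7·-1 + 3·3 + -2·2 + 9·2 + 5·-2 + -7·1 + -8·-1 + -2·1.

19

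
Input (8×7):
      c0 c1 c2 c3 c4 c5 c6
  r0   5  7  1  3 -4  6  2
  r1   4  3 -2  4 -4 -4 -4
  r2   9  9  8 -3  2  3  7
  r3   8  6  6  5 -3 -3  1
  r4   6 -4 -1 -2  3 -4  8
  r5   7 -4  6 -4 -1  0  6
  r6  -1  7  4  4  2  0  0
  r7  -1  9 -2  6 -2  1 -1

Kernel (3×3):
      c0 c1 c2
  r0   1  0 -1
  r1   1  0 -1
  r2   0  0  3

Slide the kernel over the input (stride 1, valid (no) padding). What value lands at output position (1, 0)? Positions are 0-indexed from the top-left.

25

The receptive field on the input at this output position is [4 3 -2 / 9 9 8 / 8 6 6]. Elementwise product with the kernel and sum: 4·1 + -2·-1 + 9·1 + 8·-1 + 6·3.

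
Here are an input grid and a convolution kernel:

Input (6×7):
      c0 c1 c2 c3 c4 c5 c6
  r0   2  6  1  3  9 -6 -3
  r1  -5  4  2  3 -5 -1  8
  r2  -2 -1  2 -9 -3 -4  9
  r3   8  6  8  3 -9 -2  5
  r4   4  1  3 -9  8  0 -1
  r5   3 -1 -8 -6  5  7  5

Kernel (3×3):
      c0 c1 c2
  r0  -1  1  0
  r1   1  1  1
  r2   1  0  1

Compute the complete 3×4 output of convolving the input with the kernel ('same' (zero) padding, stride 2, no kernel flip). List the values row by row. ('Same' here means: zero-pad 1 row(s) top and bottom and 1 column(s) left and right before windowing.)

Output[0,0]: The receptive field on the zero-padded input at this output position is [0 0 0 / 0 2 6 / 0 -5 4]. Elementwise product with the kernel and sum: 0·-1 + 0·1 + 0·1 + 2·1 + 6·1 + 0·1 + 4·1.
Output[0,1]: The receptive field on the zero-padded input at this output position is [0 0 0 / 6 1 3 / 4 2 3]. Elementwise product with the kernel and sum: 0·-1 + 0·1 + 6·1 + 1·1 + 3·1 + 4·1 + 3·1.

12 17 8 -10
-2 -1 -23 12
12 -10 -12 13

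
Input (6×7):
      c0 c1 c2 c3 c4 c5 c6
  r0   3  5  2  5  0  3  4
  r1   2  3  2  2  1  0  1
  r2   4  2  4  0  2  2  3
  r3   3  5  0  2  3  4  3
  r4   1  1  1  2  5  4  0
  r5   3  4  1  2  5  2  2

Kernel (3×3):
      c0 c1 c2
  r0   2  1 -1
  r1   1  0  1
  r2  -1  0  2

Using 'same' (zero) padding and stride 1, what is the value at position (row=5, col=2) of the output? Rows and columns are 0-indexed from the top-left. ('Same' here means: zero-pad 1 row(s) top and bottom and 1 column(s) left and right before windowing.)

The receptive field on the zero-padded input at this output position is [1 1 2 / 4 1 2 / 0 0 0]. Elementwise product with the kernel and sum: 1·2 + 1·1 + 2·-1 + 4·1 + 2·1 + 0·-1 + 0·2.

7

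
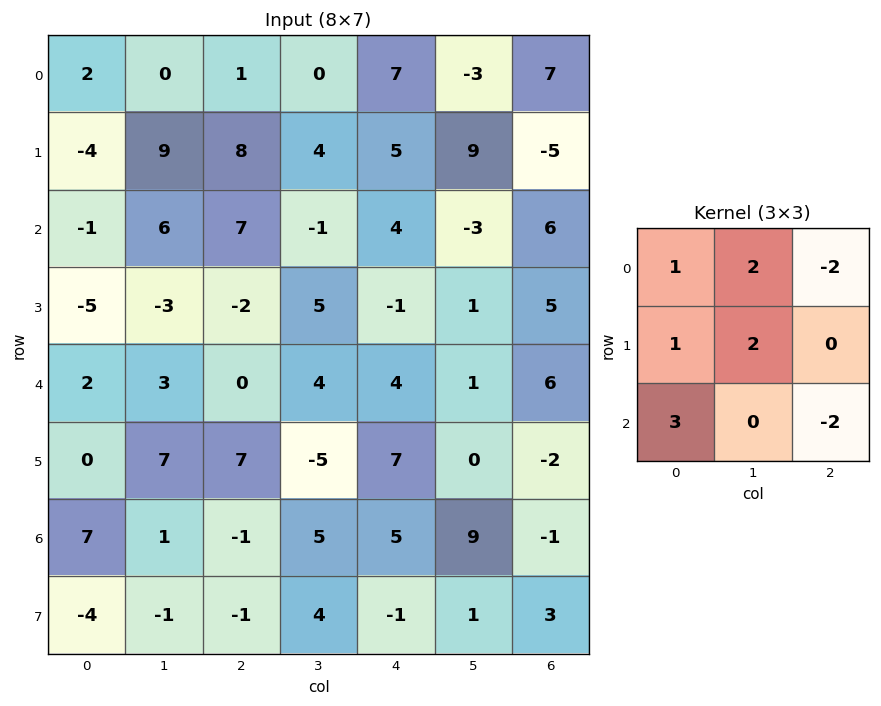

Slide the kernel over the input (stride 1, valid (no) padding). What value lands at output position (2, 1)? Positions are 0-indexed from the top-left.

The receptive field on the input at this output position is [6 7 -1 / -3 -2 5 / 3 0 4]. Elementwise product with the kernel and sum: 6·1 + 7·2 + -1·-2 + -3·1 + -2·2 + 3·3 + 4·-2.

16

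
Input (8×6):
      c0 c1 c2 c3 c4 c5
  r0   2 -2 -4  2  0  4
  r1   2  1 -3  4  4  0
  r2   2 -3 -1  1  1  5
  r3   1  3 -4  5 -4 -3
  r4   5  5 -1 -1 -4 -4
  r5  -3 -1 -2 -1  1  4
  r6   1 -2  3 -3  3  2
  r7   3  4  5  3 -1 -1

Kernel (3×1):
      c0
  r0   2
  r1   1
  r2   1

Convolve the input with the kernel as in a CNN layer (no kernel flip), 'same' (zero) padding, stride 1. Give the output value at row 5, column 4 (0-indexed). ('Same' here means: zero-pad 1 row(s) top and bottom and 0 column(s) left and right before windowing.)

The receptive field on the zero-padded input at this output position is [-4 / 1 / 3]. Elementwise product with the kernel and sum: -4·2 + 1·1 + 3·1.

-4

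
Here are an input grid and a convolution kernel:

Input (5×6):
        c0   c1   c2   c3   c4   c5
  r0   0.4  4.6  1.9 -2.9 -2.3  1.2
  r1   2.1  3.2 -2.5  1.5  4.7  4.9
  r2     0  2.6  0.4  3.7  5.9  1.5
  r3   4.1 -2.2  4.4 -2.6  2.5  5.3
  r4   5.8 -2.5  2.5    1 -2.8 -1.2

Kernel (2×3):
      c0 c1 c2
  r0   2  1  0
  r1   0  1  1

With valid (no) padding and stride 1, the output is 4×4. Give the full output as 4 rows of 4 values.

6.1 10.1 7.1 1.5
10.4 8 6.1 15.1
4.8 7.4 4.4 21.1
6 3.5 4.4 -6.7

Output[0,0]: The receptive field on the input at this output position is [0.4 4.6 1.9 / 2.1 3.2 -2.5]. Elementwise product with the kernel and sum: 0.4·2 + 4.6·1 + 3.2·1 + -2.5·1.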